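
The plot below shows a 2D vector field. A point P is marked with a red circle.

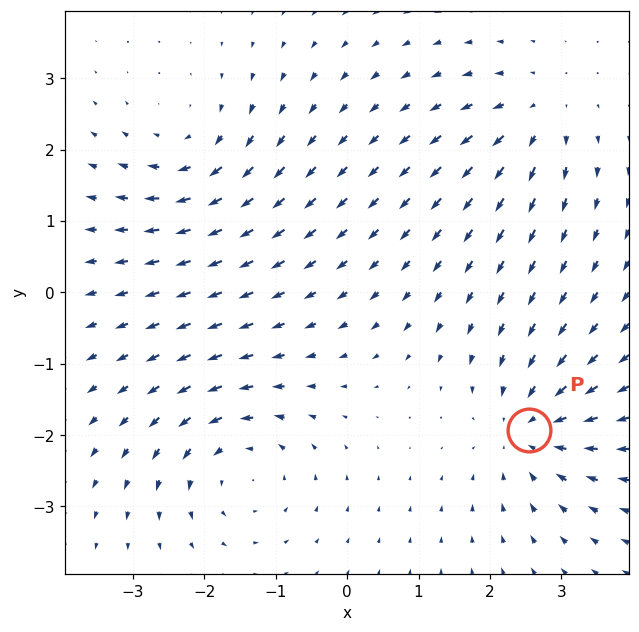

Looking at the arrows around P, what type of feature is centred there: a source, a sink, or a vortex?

sink

At P (2.6, -1.9) the arrows converge inward. Divergence about -5, curl ≈0 — negative divergence with near-zero curl is a sink.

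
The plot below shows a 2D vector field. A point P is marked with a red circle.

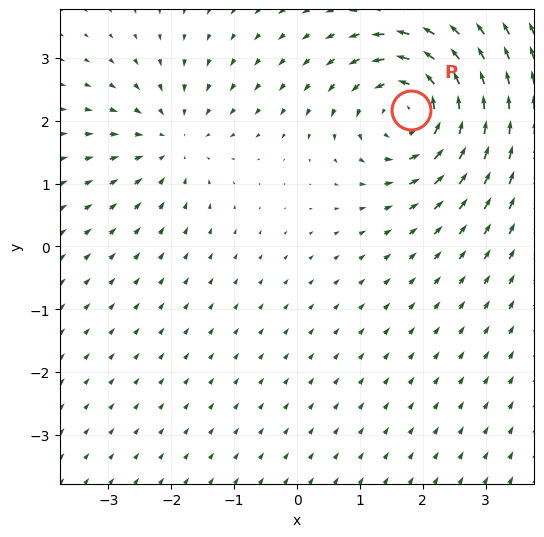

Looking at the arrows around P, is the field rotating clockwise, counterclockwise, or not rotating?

Near P at (1.8, 2.2) the arrows circulate counterclockwise. The curl (z-component) there is about +5; positive curl means counterclockwise rotation.

counterclockwise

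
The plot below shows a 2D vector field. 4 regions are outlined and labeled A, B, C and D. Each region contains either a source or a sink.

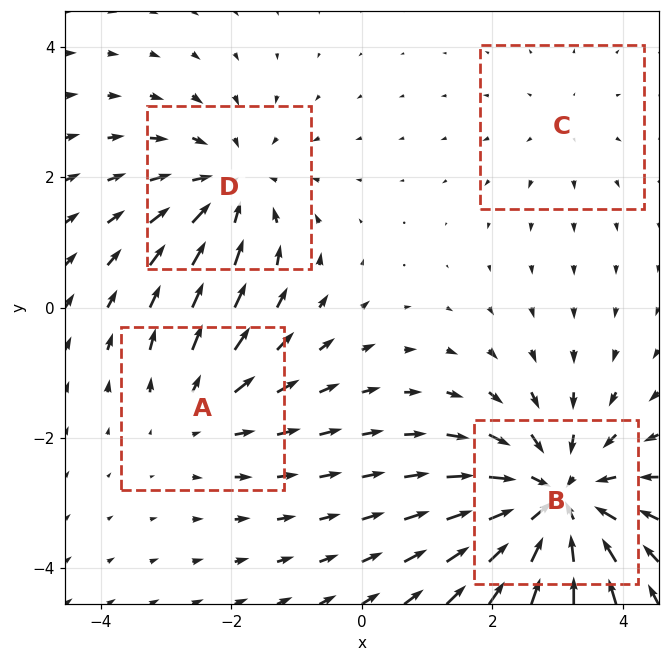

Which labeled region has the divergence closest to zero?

Divergence at each region's feature centre — A: about +3, B: about -7, C: about +2, D: about -4. Region C is closest to zero.

C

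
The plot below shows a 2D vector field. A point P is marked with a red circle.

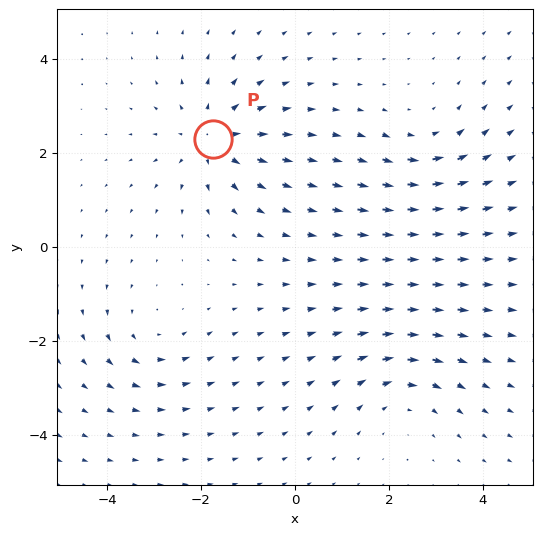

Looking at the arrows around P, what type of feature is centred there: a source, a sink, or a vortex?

At P (-1.7, 2.3) the arrows spread outward. Divergence about +5, curl ≈0 — positive divergence with near-zero curl is a source.

source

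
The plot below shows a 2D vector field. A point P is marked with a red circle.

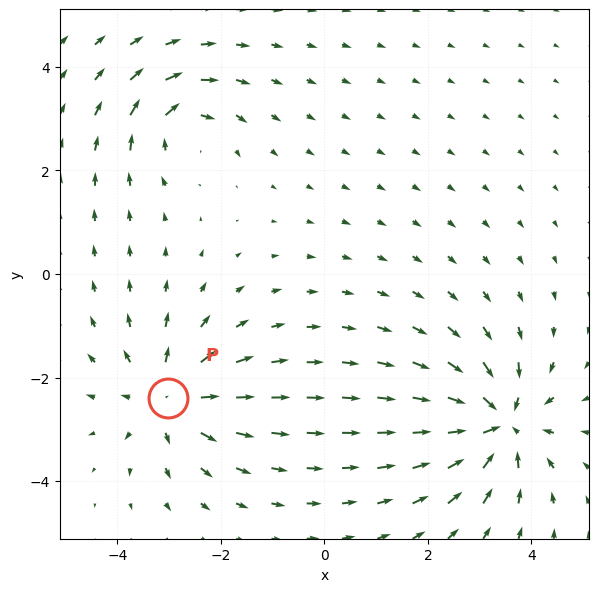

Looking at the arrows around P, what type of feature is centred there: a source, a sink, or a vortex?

At P (-3.0, -2.4) the arrows spread outward. Divergence about +4, curl ≈0 — positive divergence with near-zero curl is a source.

source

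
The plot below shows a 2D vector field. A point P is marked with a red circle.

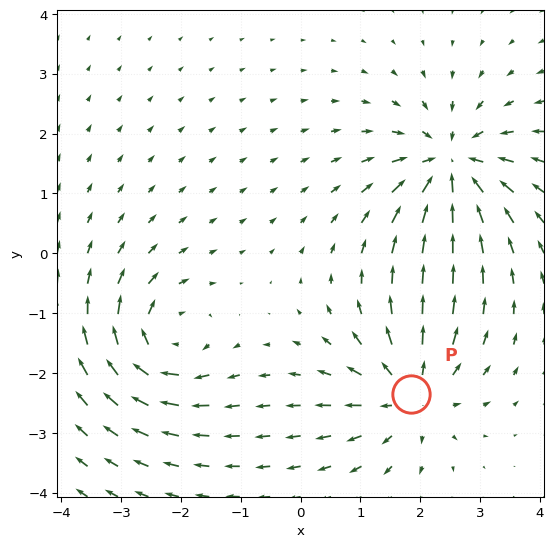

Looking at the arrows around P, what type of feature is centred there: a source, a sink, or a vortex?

source

At P (1.8, -2.4) the arrows spread outward. Divergence about +4, curl ≈0 — positive divergence with near-zero curl is a source.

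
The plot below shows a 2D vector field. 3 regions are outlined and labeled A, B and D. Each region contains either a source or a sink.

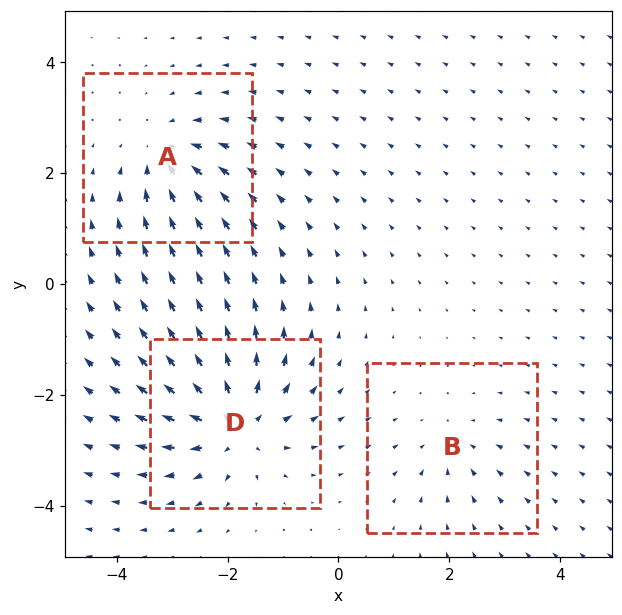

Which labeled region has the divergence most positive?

Divergence at each region's feature centre — A: about -4, B: about -3, D: about +6. Region D is most positive.

D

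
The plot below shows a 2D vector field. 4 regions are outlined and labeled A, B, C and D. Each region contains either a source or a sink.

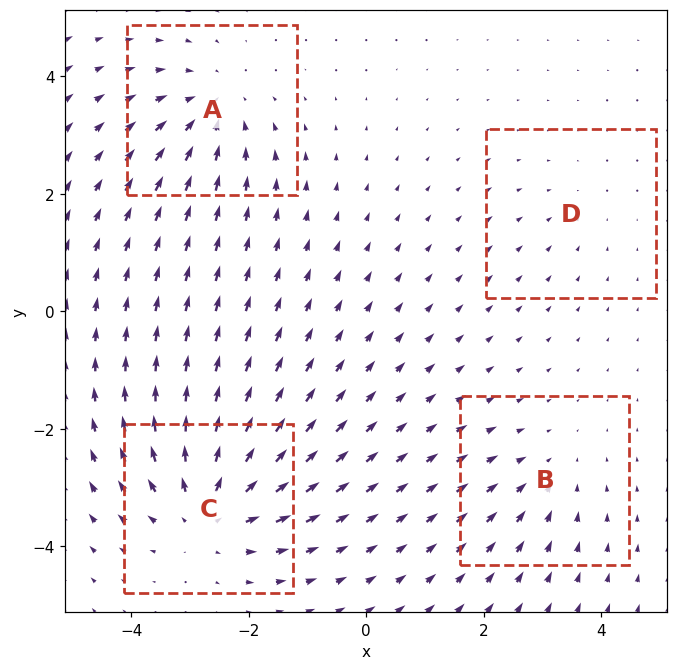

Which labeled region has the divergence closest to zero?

Divergence at each region's feature centre — A: about -5, B: about -3, C: about +6, D: about -2. Region D is closest to zero.

D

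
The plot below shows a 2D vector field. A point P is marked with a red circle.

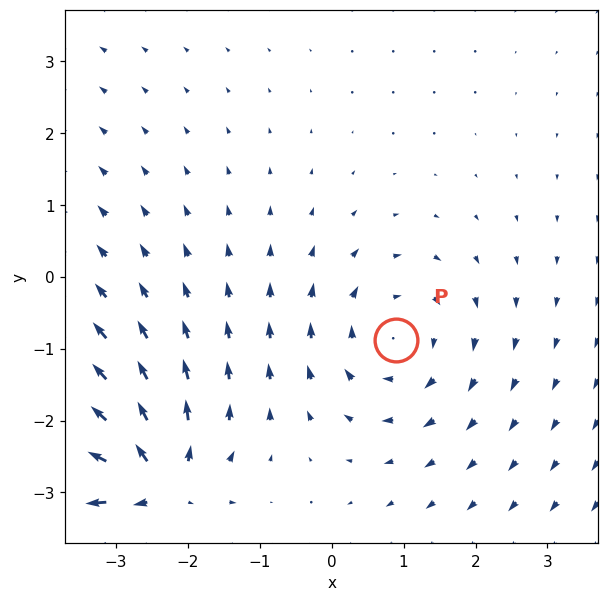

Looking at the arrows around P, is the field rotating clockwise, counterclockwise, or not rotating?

clockwise

Near P at (0.9, -0.9) the arrows circulate clockwise. The curl (z-component) there is about -3; negative curl means clockwise rotation.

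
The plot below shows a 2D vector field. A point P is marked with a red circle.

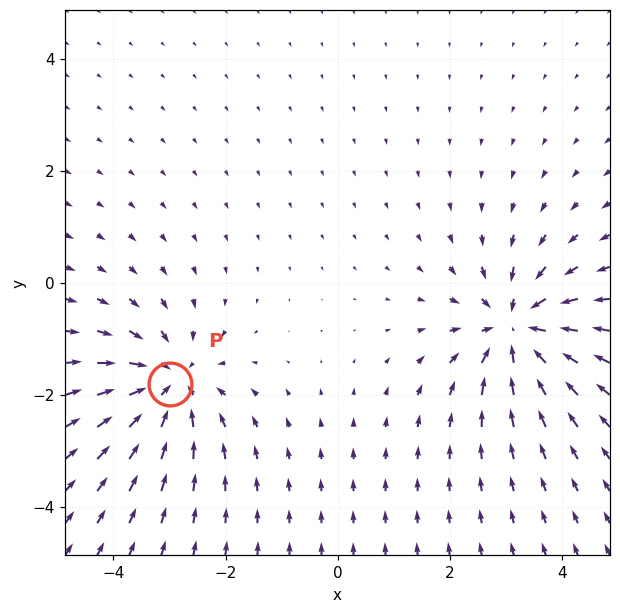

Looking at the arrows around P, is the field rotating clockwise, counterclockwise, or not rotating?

not rotating

Near P at (-3.0, -1.8) the arrows show no circulation. The curl there is ≈0.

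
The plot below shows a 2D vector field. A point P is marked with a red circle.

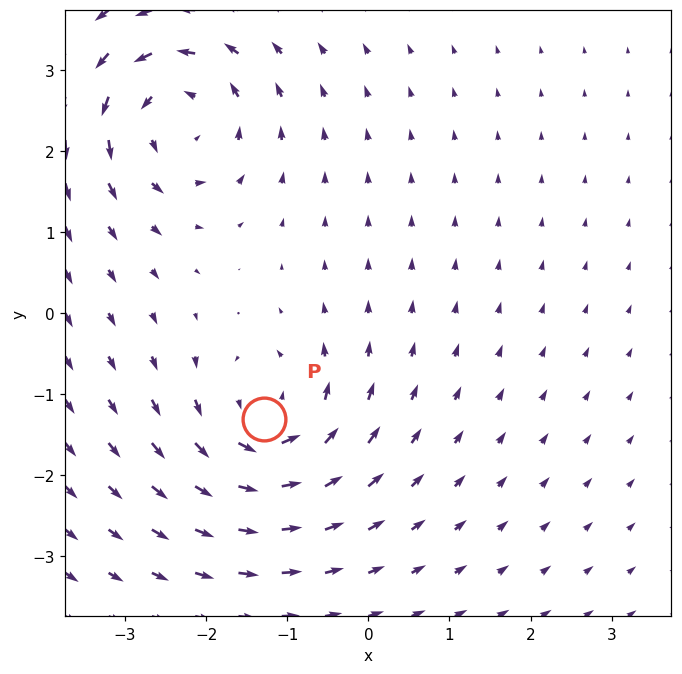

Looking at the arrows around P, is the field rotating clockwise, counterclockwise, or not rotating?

Near P at (-1.3, -1.3) the arrows circulate counterclockwise. The curl (z-component) there is about +6; positive curl means counterclockwise rotation.

counterclockwise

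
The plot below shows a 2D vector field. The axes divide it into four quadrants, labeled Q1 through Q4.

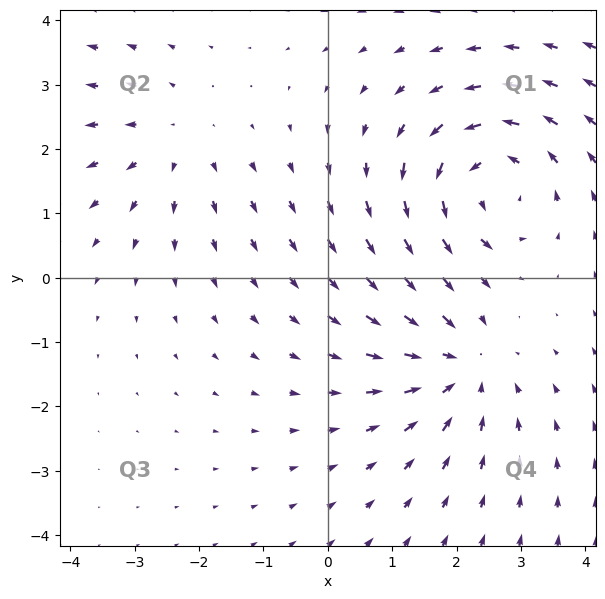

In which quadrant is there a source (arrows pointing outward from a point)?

The source sits at approximately (-2.4, 2.1), which lies in quadrant Q2. The divergence there is about +2, positive as expected for a source.

Q2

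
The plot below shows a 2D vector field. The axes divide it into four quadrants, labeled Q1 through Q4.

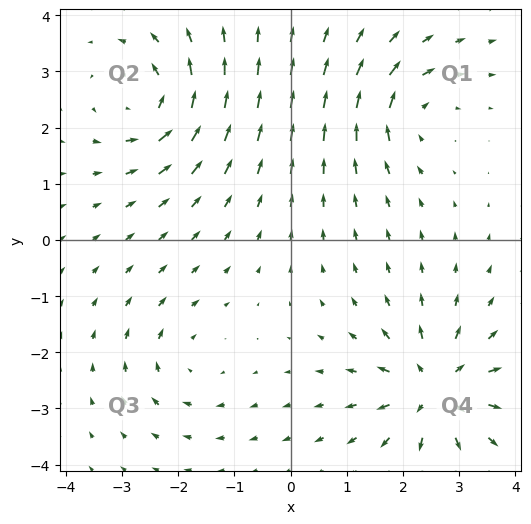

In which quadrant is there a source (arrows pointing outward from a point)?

The source sits at approximately (2.6, -2.6), which lies in quadrant Q4. The divergence there is about +6, positive as expected for a source.

Q4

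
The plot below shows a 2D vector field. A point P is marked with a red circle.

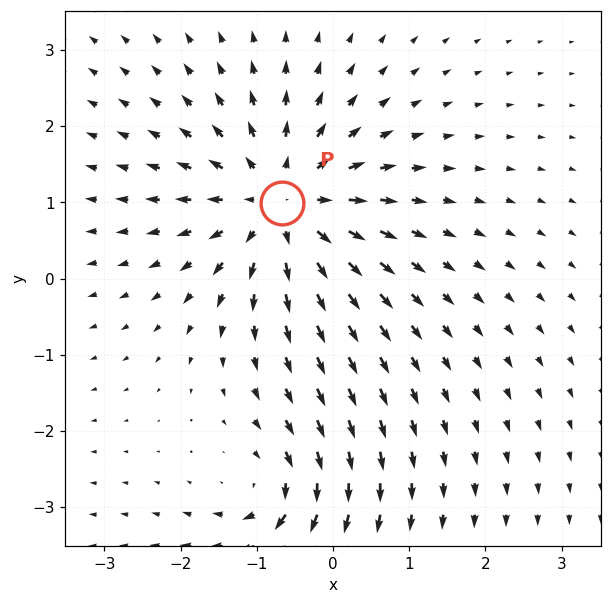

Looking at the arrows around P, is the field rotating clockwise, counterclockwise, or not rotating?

not rotating

Near P at (-0.7, 1.0) the arrows show no circulation. The curl there is ≈0.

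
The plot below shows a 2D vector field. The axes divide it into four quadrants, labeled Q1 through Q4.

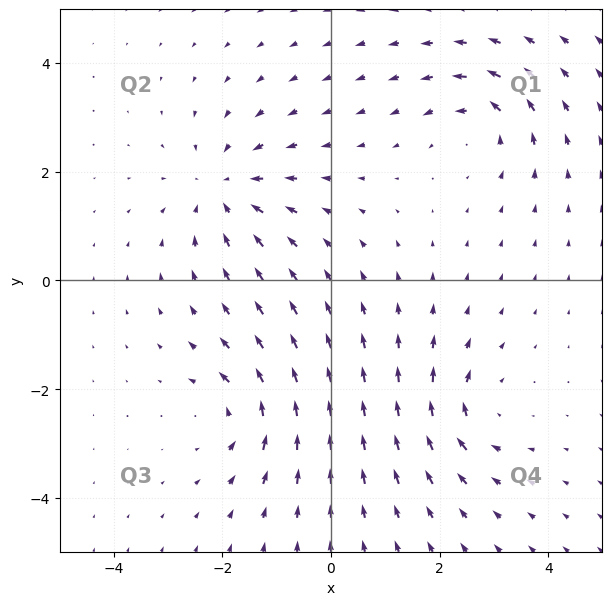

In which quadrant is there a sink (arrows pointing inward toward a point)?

The sink sits at approximately (-2.0, 1.7), which lies in quadrant Q2. The divergence there is about -4, negative as expected for a sink.

Q2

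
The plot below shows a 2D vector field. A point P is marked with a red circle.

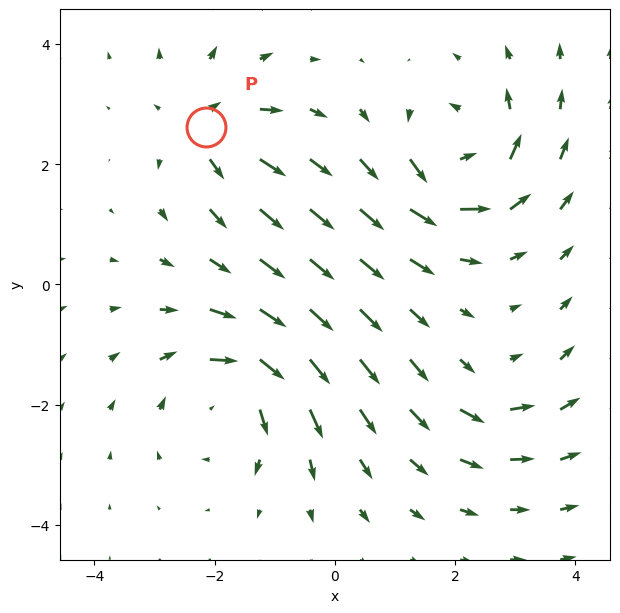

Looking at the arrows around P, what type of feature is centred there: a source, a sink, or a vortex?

source

At P (-2.1, 2.6) the arrows spread outward. Divergence about +4, curl ≈0 — positive divergence with near-zero curl is a source.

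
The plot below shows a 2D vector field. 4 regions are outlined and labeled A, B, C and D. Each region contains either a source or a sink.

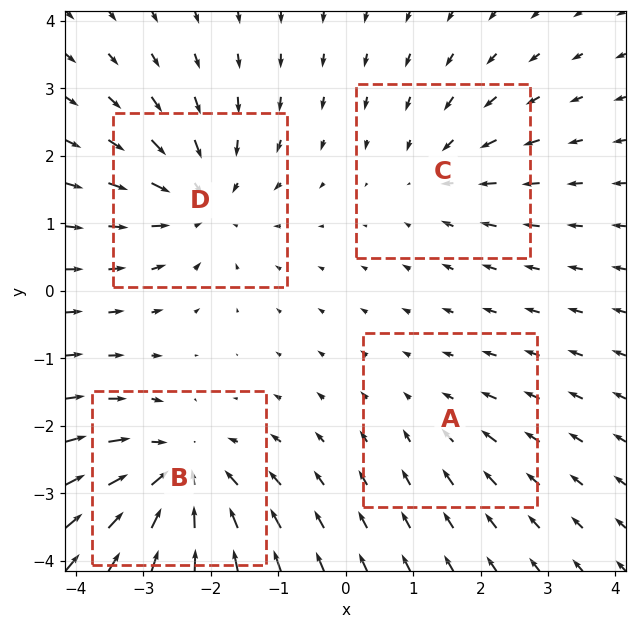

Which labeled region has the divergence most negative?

B

Divergence at each region's feature centre — A: about -2, B: about -6, C: about -3, D: about -5. Region B is most negative.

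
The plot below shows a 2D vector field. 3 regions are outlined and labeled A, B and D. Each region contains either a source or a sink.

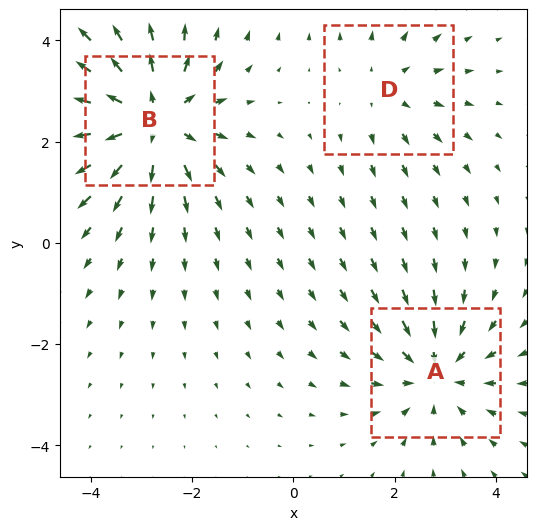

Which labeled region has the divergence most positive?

Divergence at each region's feature centre — A: about -3, B: about +4, D: about +2. Region B is most positive.

B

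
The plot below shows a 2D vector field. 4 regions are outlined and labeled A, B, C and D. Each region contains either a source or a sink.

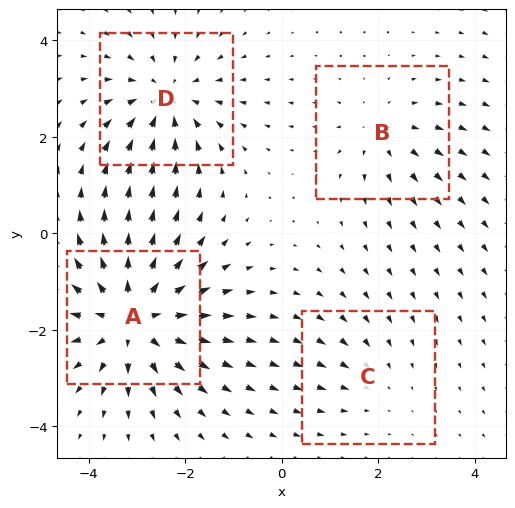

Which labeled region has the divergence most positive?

A

Divergence at each region's feature centre — A: about +6, B: about +3, C: about -2, D: about -4. Region A is most positive.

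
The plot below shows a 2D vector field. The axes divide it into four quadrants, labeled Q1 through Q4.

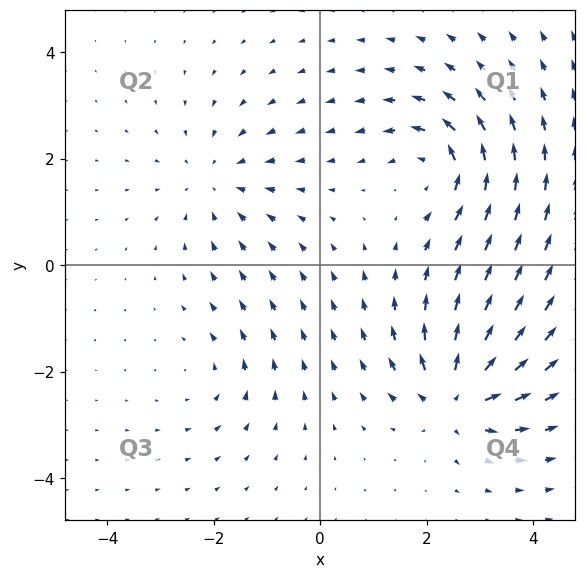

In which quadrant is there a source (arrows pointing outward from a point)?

Q4

The source sits at approximately (2.6, -2.5), which lies in quadrant Q4. The divergence there is about +7, positive as expected for a source.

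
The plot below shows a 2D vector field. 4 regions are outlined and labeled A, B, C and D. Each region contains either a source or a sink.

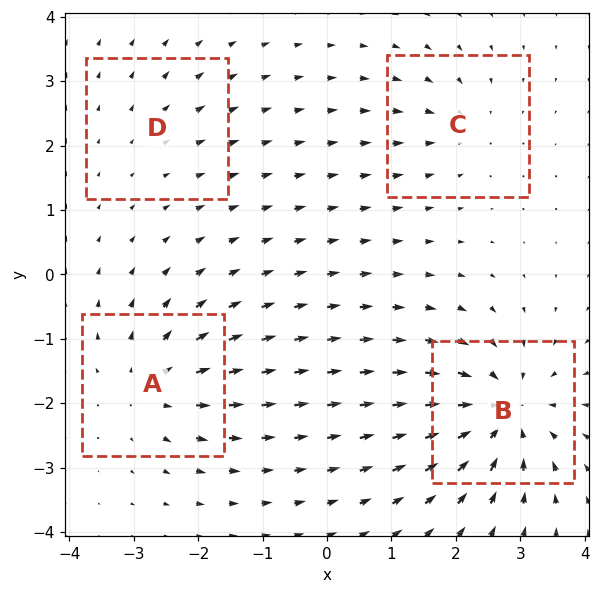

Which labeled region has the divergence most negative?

Divergence at each region's feature centre — A: about +5, B: about -8, C: about -4, D: about +2. Region B is most negative.

B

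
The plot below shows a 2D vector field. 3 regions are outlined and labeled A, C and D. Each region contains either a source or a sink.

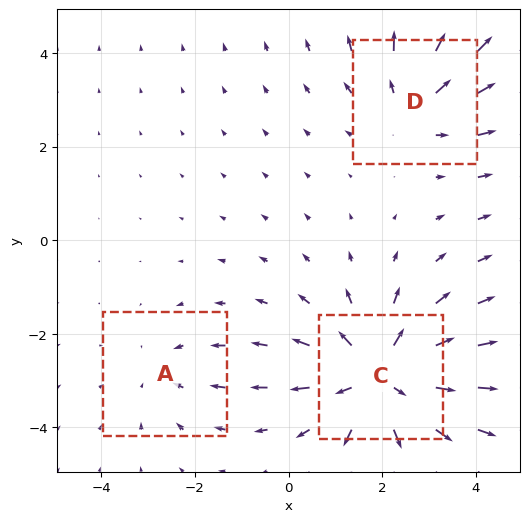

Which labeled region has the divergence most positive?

C

Divergence at each region's feature centre — A: about -2, C: about +4, D: about +3. Region C is most positive.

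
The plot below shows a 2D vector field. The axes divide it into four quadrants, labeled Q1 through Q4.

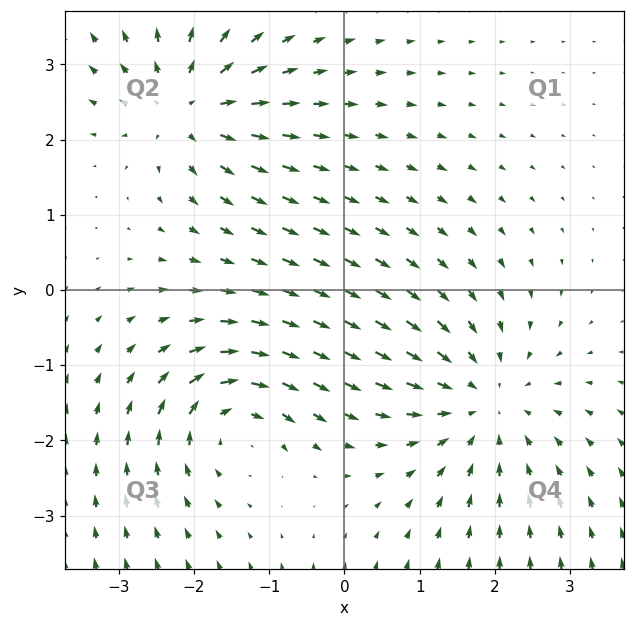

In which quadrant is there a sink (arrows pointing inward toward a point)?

The sink sits at approximately (1.8, -1.5), which lies in quadrant Q4. The divergence there is about -4, negative as expected for a sink.

Q4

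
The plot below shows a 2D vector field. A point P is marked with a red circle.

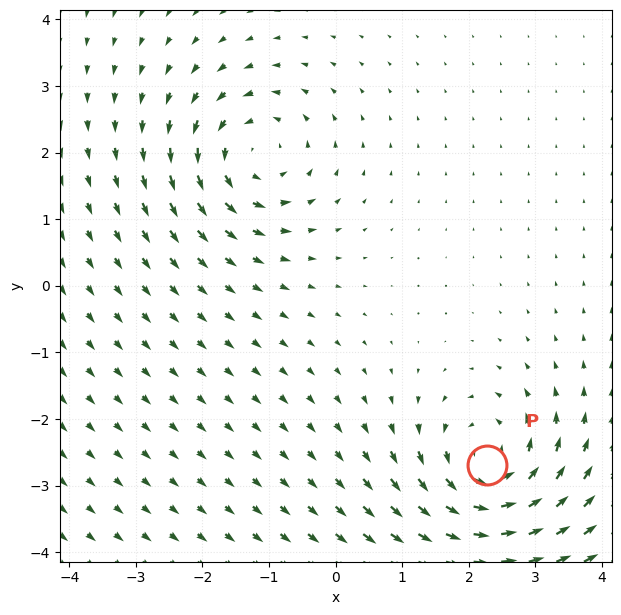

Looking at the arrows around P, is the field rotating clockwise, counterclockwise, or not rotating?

counterclockwise

Near P at (2.3, -2.7) the arrows circulate counterclockwise. The curl (z-component) there is about +4; positive curl means counterclockwise rotation.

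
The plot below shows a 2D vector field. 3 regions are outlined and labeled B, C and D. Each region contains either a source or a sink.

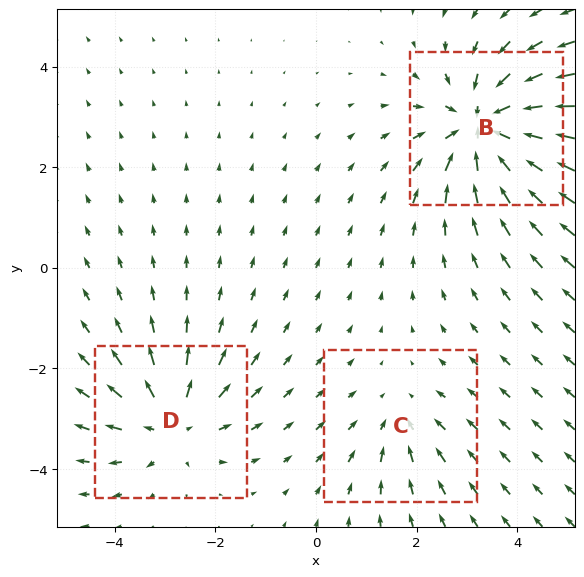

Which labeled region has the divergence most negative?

B

Divergence at each region's feature centre — B: about -5, C: about -2, D: about +3. Region B is most negative.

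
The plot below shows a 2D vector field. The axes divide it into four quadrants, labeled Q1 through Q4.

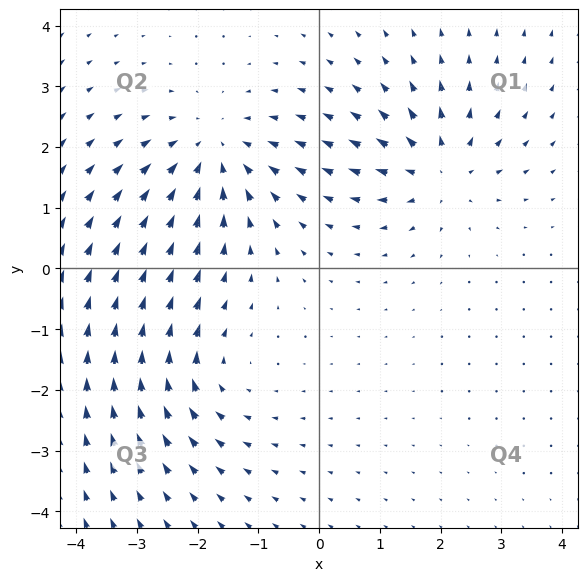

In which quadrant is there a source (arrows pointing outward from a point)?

Q1

The source sits at approximately (2.0, 1.6), which lies in quadrant Q1. The divergence there is about +4, positive as expected for a source.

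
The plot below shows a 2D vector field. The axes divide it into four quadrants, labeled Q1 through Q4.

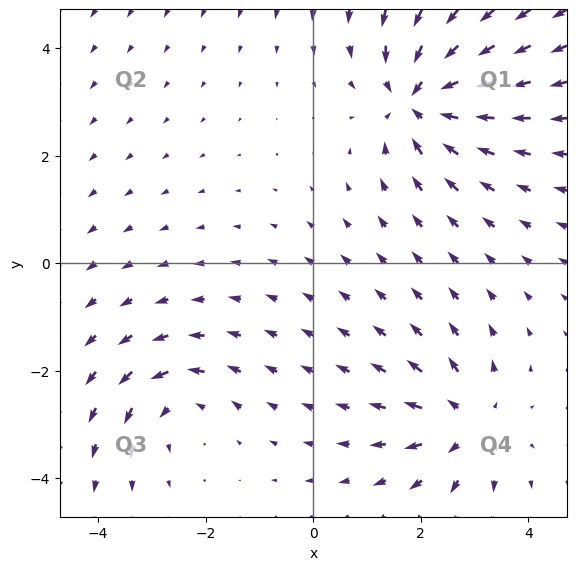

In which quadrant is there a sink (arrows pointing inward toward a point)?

The sink sits at approximately (2.0, 3.0), which lies in quadrant Q1. The divergence there is about -5, negative as expected for a sink.

Q1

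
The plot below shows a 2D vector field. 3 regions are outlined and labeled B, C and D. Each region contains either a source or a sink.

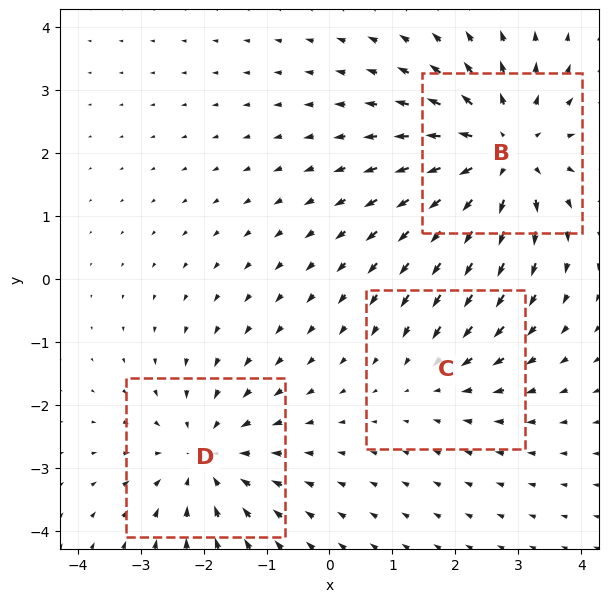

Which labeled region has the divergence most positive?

Divergence at each region's feature centre — B: about +4, C: about -2, D: about -3. Region B is most positive.

B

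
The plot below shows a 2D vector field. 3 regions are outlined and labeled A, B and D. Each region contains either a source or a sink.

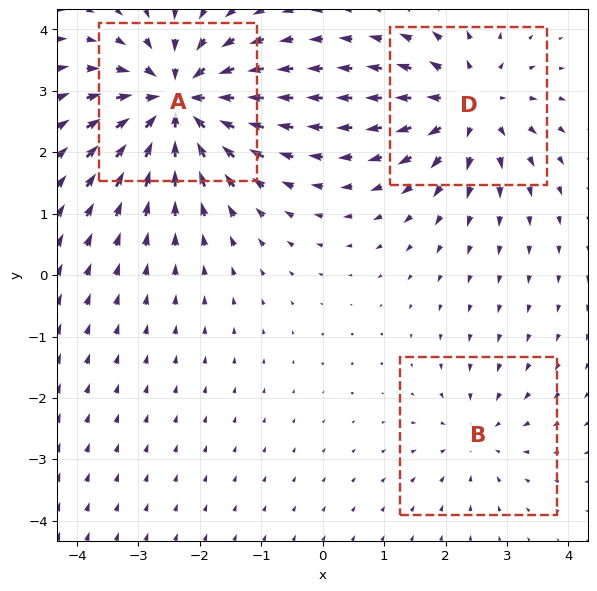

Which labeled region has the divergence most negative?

Divergence at each region's feature centre — A: about -6, B: about -2, D: about +4. Region A is most negative.

A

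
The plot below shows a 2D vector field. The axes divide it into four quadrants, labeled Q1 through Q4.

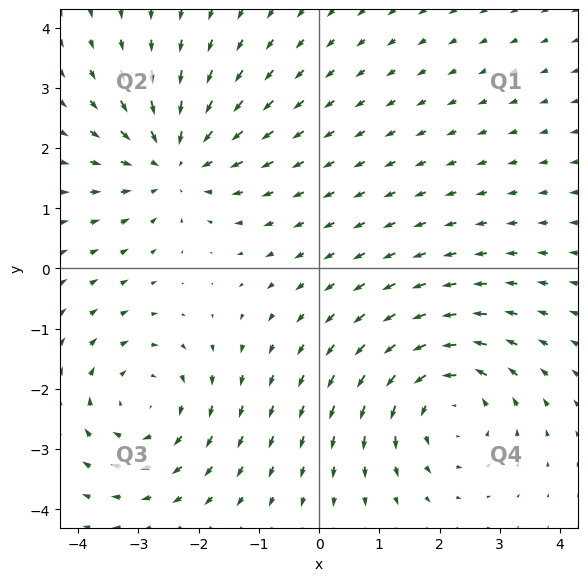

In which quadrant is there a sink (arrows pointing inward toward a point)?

Q2

The sink sits at approximately (-2.4, 1.8), which lies in quadrant Q2. The divergence there is about -4, negative as expected for a sink.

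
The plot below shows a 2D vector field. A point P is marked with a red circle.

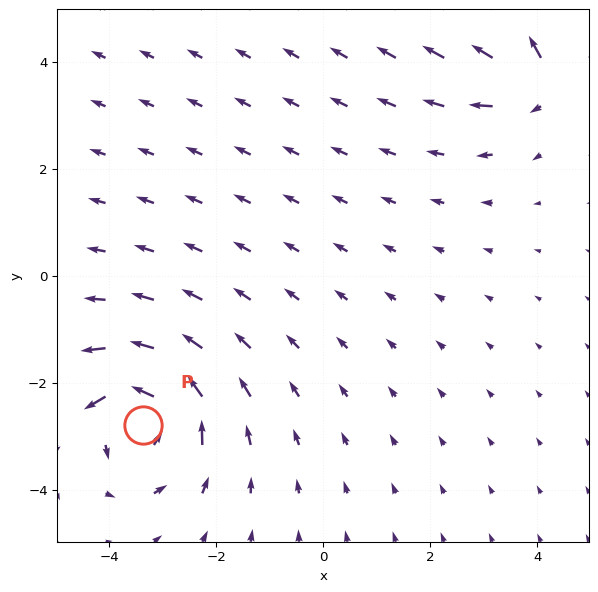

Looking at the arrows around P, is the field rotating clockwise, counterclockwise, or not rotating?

Near P at (-3.4, -2.8) the arrows circulate counterclockwise. The curl (z-component) there is about +4; positive curl means counterclockwise rotation.

counterclockwise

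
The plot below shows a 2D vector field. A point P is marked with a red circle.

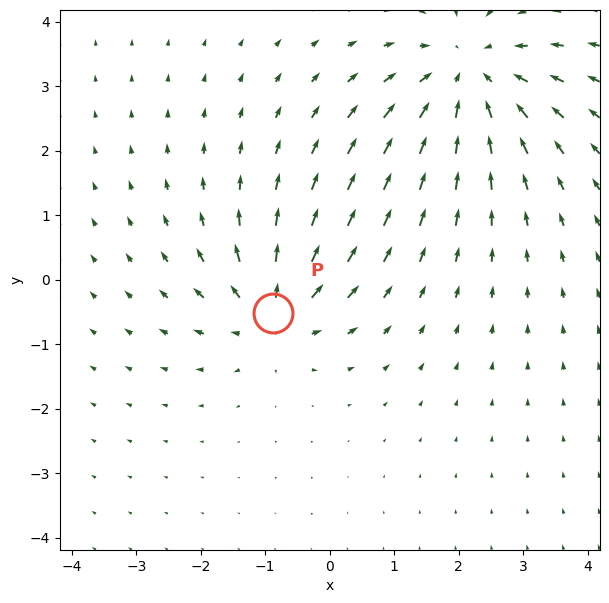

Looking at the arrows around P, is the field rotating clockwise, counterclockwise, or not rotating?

Near P at (-0.9, -0.5) the arrows show no circulation. The curl there is ≈0.

not rotating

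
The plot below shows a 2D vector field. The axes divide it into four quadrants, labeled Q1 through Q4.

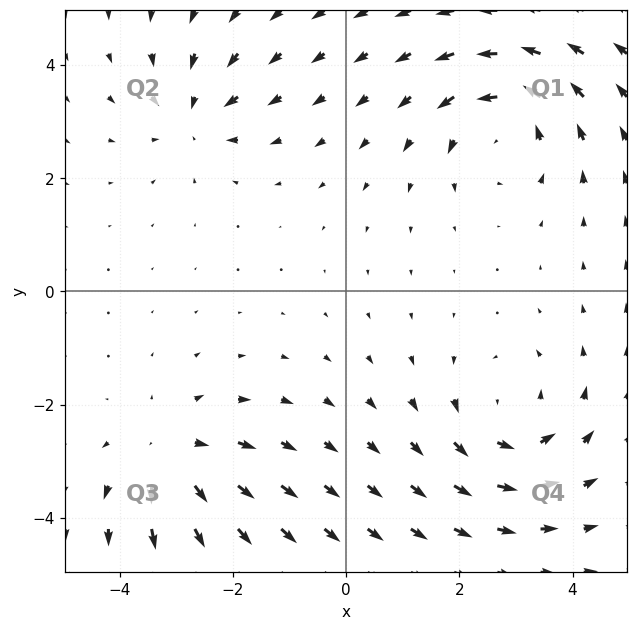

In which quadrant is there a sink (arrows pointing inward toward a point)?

Q2

The sink sits at approximately (-2.7, 3.1), which lies in quadrant Q2. The divergence there is about -4, negative as expected for a sink.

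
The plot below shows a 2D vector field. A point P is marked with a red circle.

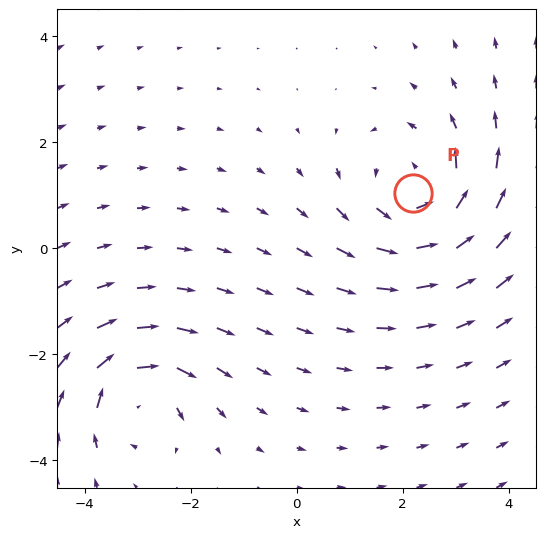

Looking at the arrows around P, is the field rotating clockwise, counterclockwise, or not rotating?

counterclockwise

Near P at (2.2, 1.0) the arrows circulate counterclockwise. The curl (z-component) there is about +3; positive curl means counterclockwise rotation.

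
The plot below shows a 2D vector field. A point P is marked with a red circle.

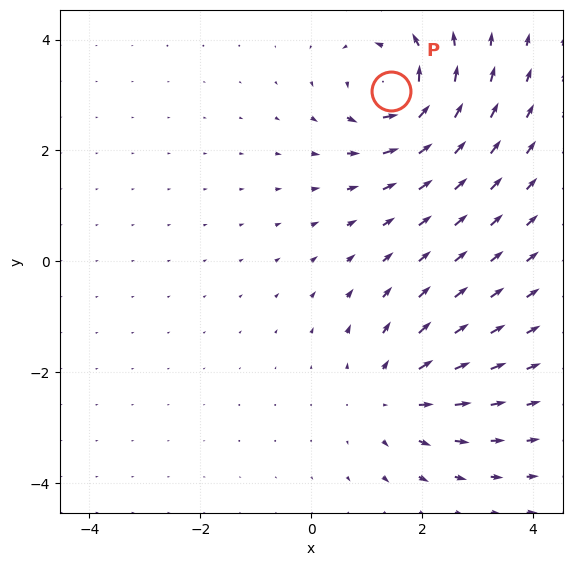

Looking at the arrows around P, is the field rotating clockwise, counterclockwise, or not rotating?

counterclockwise

Near P at (1.4, 3.1) the arrows circulate counterclockwise. The curl (z-component) there is about +7; positive curl means counterclockwise rotation.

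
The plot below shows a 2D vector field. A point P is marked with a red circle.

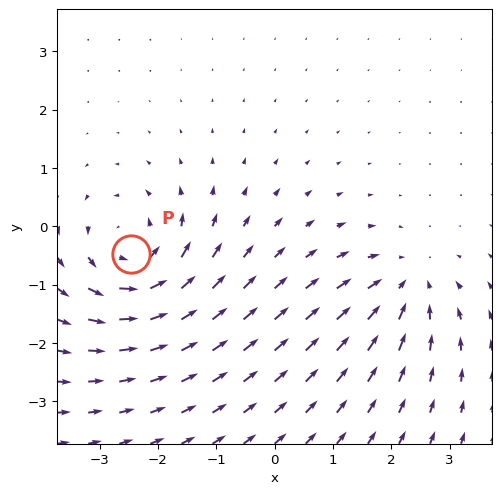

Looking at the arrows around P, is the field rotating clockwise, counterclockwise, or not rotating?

Near P at (-2.5, -0.5) the arrows circulate counterclockwise. The curl (z-component) there is about +5; positive curl means counterclockwise rotation.

counterclockwise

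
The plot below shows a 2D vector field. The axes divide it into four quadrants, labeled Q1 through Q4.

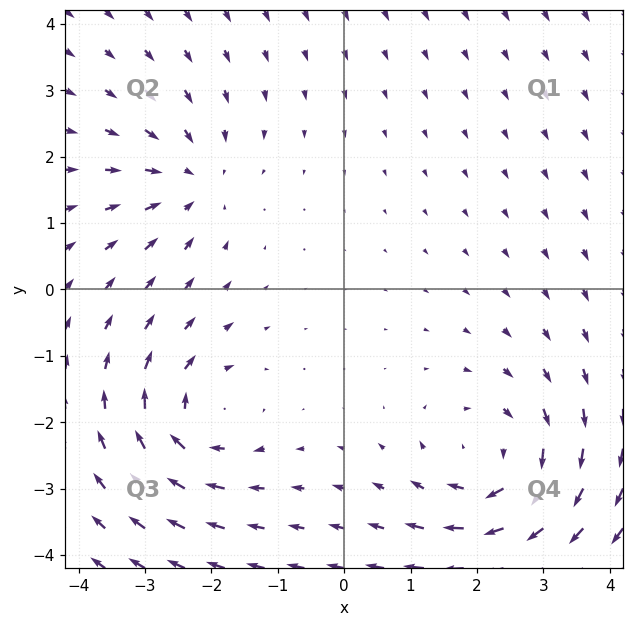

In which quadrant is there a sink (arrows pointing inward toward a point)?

Q2

The sink sits at approximately (-2.3, 1.6), which lies in quadrant Q2. The divergence there is about -3, negative as expected for a sink.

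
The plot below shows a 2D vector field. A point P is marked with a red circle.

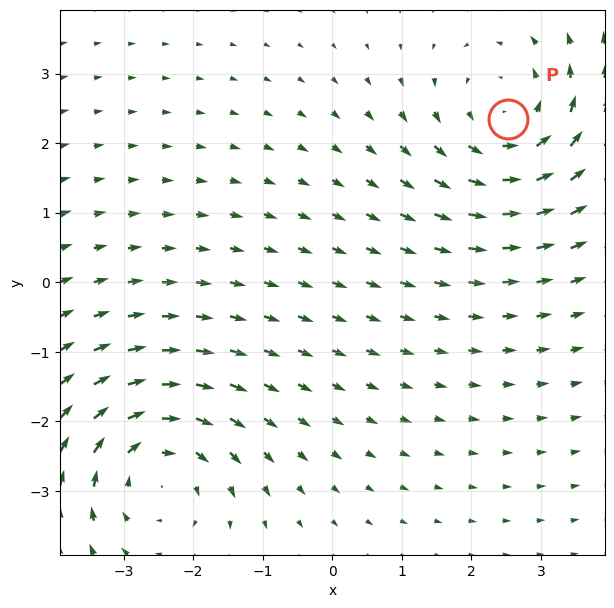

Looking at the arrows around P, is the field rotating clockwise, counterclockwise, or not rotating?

Near P at (2.5, 2.3) the arrows circulate counterclockwise. The curl (z-component) there is about +2; positive curl means counterclockwise rotation.

counterclockwise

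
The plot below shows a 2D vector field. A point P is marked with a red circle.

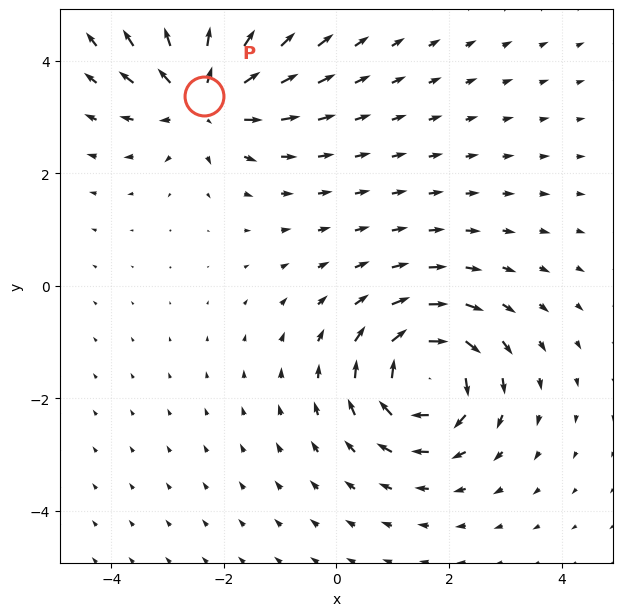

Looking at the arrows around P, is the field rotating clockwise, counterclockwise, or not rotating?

Near P at (-2.4, 3.4) the arrows show no circulation. The curl there is ≈0.

not rotating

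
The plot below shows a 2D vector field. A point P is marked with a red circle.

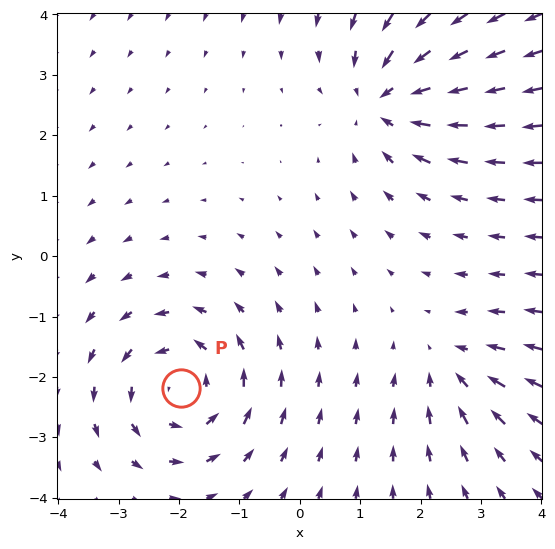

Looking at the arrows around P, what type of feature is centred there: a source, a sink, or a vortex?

vortex

At P (-2.0, -2.2) the arrows circulate counterclockwise. Divergence ≈0, curl about +5 — near-zero divergence with nonzero curl is a vortex.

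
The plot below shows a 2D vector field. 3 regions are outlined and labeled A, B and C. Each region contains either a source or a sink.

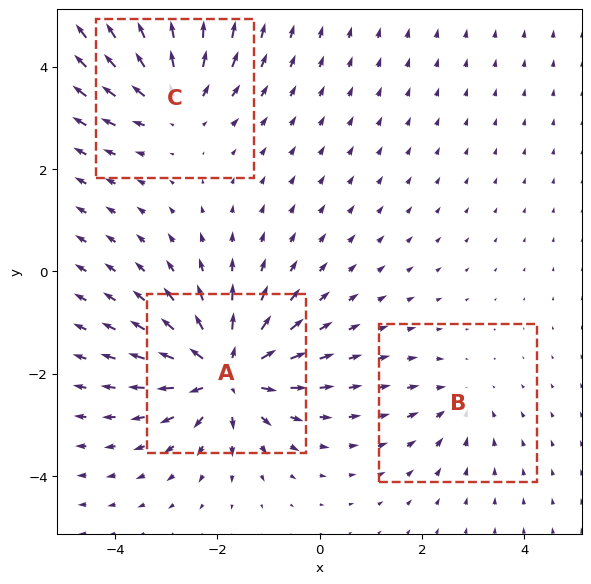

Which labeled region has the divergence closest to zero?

Divergence at each region's feature centre — A: about +6, B: about -2, C: about +4. Region B is closest to zero.

B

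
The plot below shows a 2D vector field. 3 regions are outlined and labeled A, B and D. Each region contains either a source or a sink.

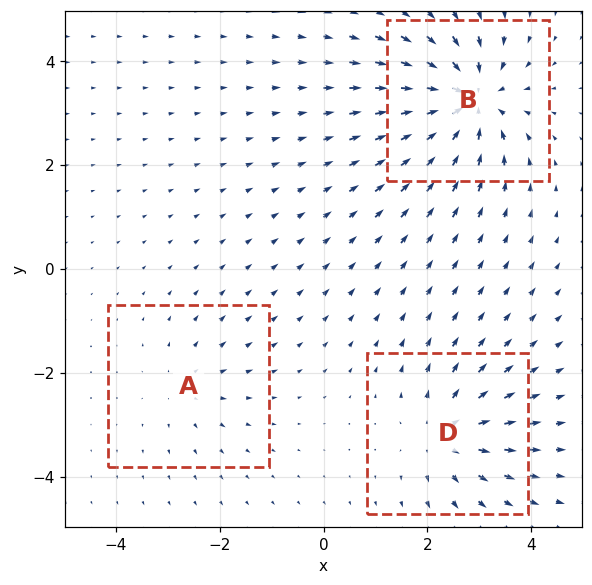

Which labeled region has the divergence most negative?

B

Divergence at each region's feature centre — A: about +2, B: about -5, D: about +4. Region B is most negative.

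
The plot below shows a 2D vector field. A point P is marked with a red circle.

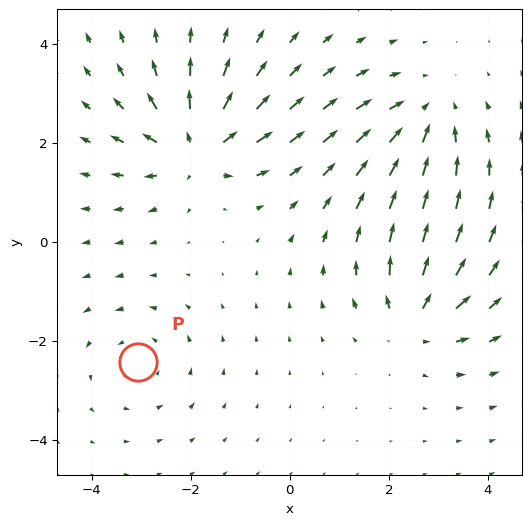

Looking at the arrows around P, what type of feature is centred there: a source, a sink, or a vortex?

At P (-3.1, -2.4) the arrows circulate counterclockwise. Divergence ≈0, curl about +3 — near-zero divergence with nonzero curl is a vortex.

vortex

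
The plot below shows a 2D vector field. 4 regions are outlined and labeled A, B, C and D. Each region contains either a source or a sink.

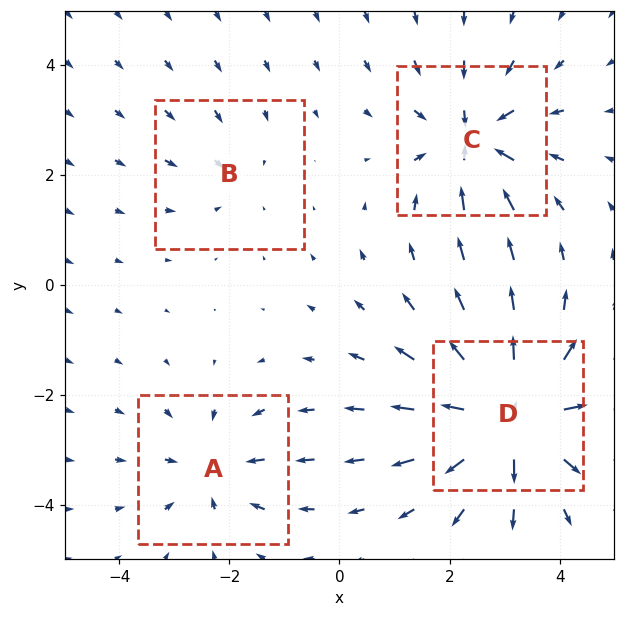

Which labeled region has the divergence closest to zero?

B

Divergence at each region's feature centre — A: about -4, B: about -2, C: about -5, D: about +7. Region B is closest to zero.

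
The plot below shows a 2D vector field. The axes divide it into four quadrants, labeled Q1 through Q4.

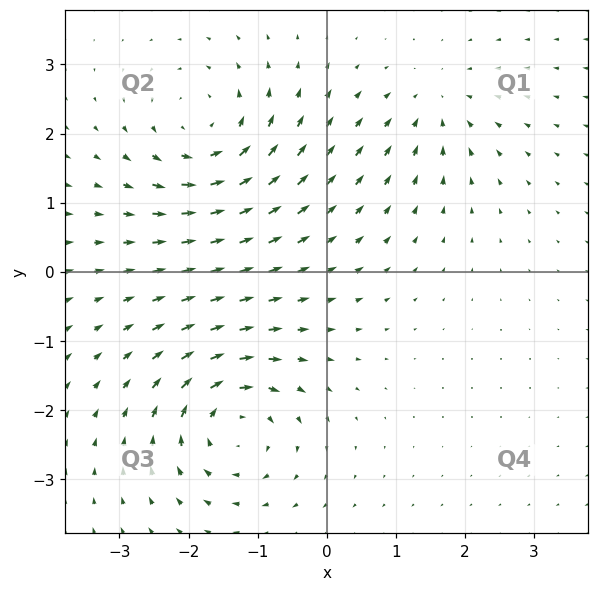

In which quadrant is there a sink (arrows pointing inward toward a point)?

Q1

The sink sits at approximately (1.6, 2.4), which lies in quadrant Q1. The divergence there is about -4, negative as expected for a sink.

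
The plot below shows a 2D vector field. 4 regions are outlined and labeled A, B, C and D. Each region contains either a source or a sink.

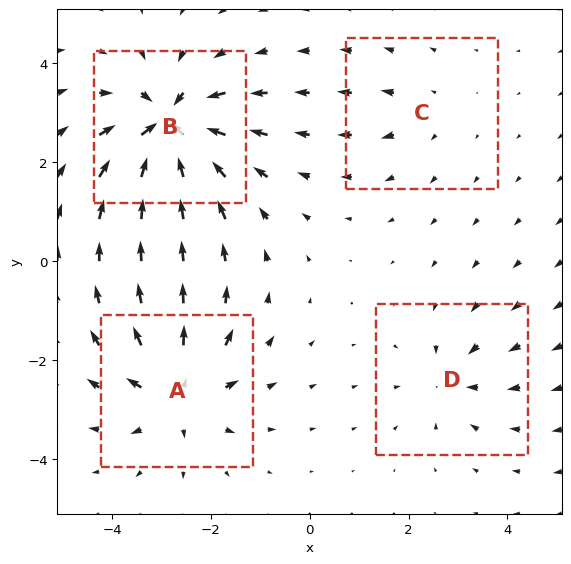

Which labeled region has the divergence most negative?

B

Divergence at each region's feature centre — A: about +6, B: about -8, C: about +2, D: about -3. Region B is most negative.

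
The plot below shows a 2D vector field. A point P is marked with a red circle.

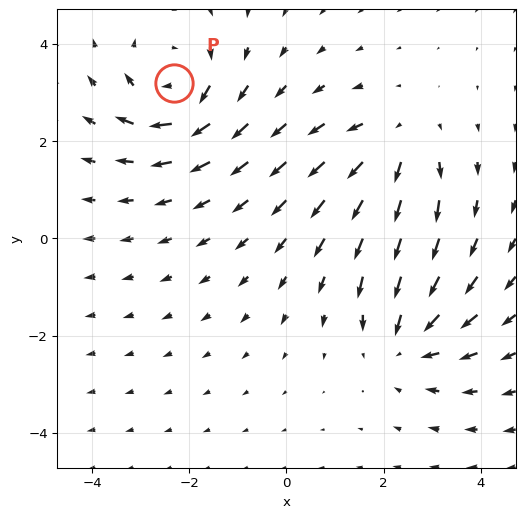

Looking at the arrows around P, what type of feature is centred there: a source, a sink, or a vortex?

vortex

At P (-2.3, 3.2) the arrows circulate clockwise. Divergence ≈0, curl about -5 — near-zero divergence with nonzero curl is a vortex.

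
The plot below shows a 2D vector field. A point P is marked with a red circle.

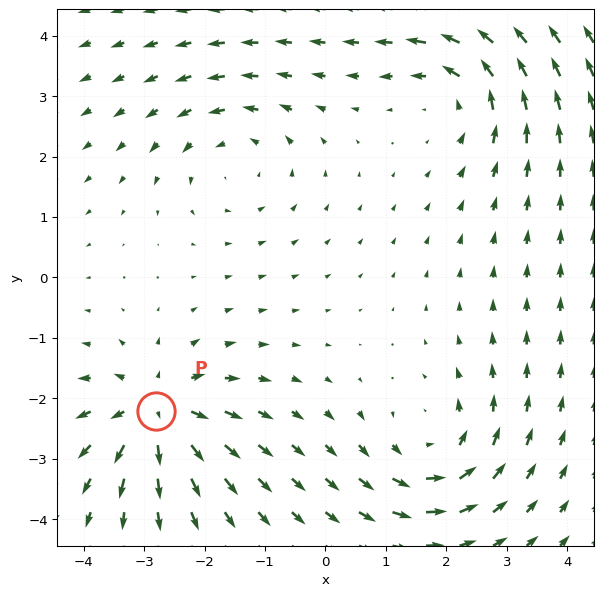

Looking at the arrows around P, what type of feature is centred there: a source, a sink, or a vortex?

source

At P (-2.8, -2.2) the arrows spread outward. Divergence about +6, curl ≈0 — positive divergence with near-zero curl is a source.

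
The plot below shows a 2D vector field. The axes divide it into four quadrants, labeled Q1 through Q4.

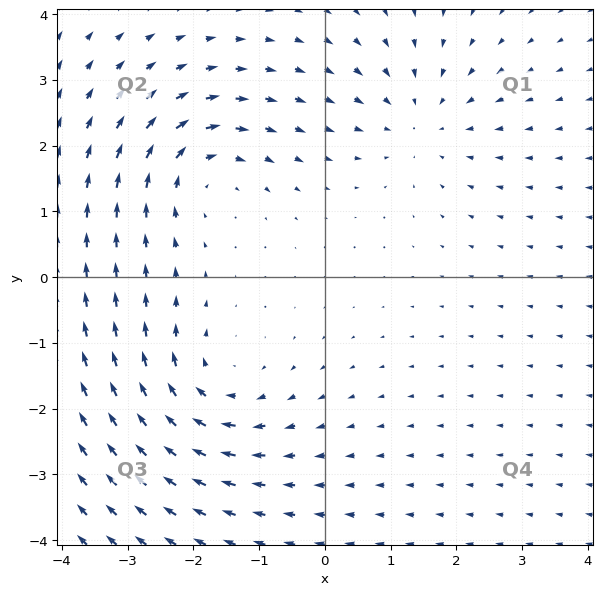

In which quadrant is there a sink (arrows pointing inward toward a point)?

The sink sits at approximately (1.4, 2.4), which lies in quadrant Q1. The divergence there is about -3, negative as expected for a sink.

Q1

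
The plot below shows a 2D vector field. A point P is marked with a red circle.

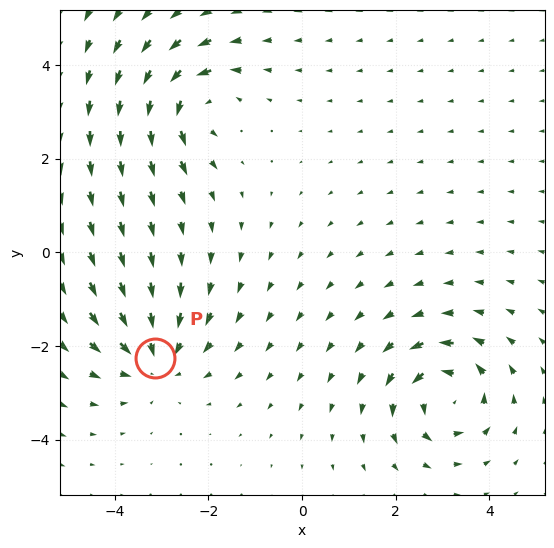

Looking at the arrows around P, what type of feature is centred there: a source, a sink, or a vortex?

sink

At P (-3.1, -2.3) the arrows converge inward. Divergence about -3, curl ≈0 — negative divergence with near-zero curl is a sink.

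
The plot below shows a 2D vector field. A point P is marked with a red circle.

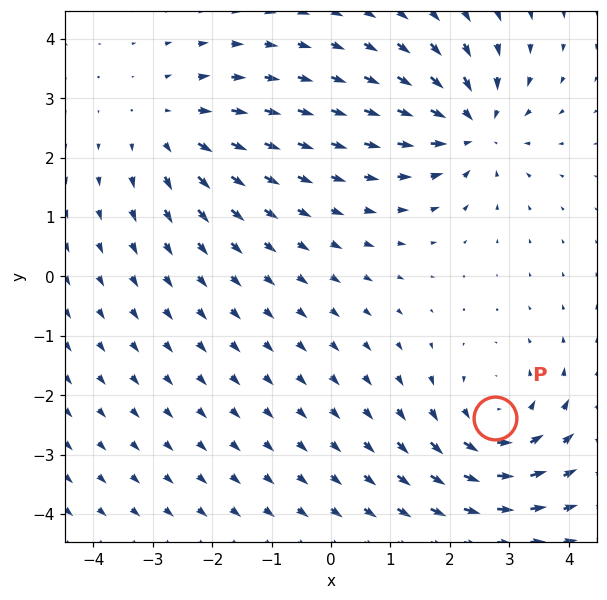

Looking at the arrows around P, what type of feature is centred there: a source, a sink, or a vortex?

vortex

At P (2.8, -2.4) the arrows circulate counterclockwise. Divergence ≈0, curl about +3 — near-zero divergence with nonzero curl is a vortex.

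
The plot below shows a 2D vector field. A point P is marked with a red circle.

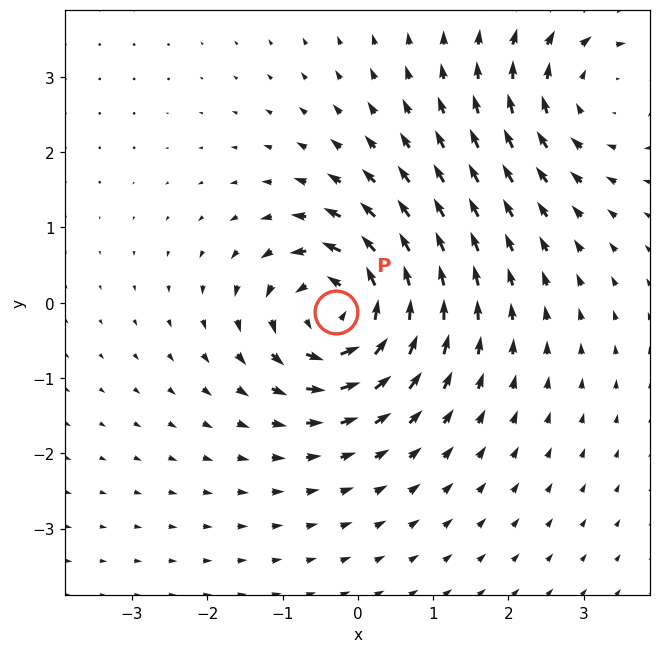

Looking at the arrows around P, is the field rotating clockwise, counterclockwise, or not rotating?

Near P at (-0.3, -0.1) the arrows circulate counterclockwise. The curl (z-component) there is about +6; positive curl means counterclockwise rotation.

counterclockwise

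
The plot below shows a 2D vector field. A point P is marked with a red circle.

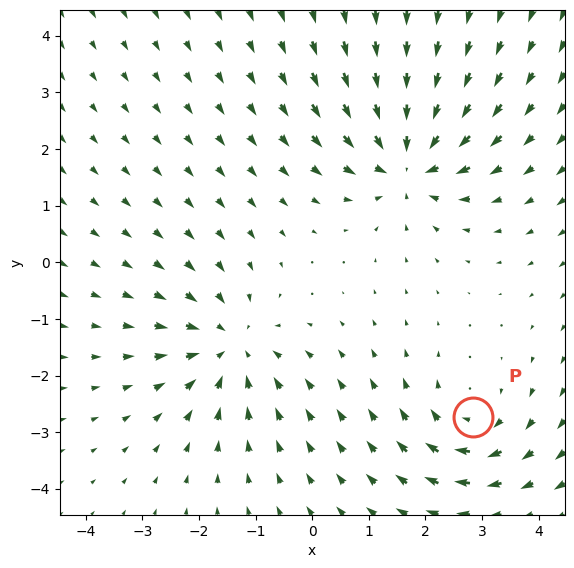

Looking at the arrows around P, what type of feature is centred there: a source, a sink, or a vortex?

At P (2.8, -2.7) the arrows circulate clockwise. Divergence ≈0, curl about -4 — near-zero divergence with nonzero curl is a vortex.

vortex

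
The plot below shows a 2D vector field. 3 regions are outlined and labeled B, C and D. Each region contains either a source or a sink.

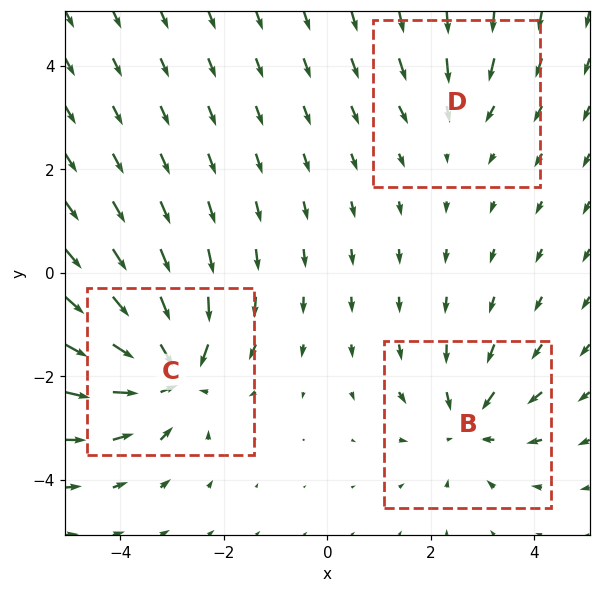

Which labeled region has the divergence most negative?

C

Divergence at each region's feature centre — B: about -4, C: about -6, D: about -2. Region C is most negative.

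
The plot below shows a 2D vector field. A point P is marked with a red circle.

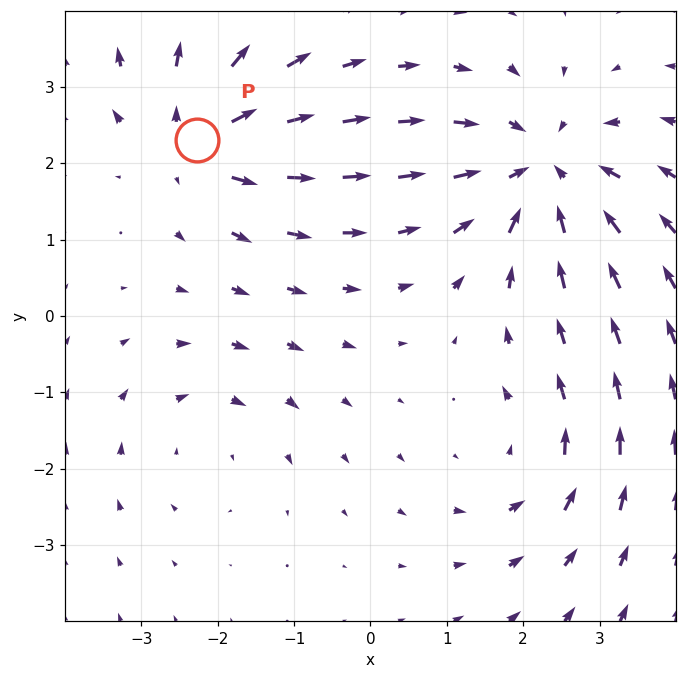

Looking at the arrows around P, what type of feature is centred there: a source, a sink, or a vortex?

At P (-2.3, 2.3) the arrows spread outward. Divergence about +5, curl ≈0 — positive divergence with near-zero curl is a source.

source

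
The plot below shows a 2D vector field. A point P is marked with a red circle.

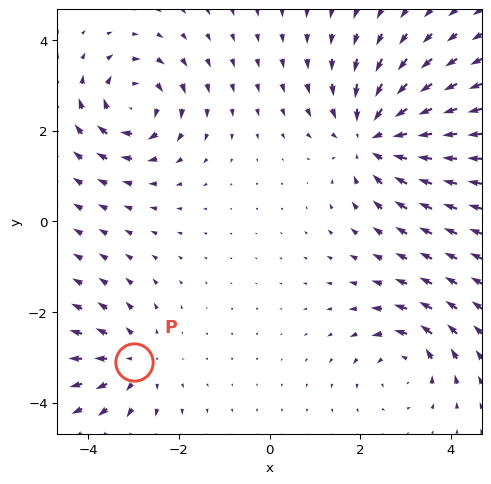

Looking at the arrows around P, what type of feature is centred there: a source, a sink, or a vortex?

source

At P (-3.0, -3.1) the arrows spread outward. Divergence about +3, curl ≈0 — positive divergence with near-zero curl is a source.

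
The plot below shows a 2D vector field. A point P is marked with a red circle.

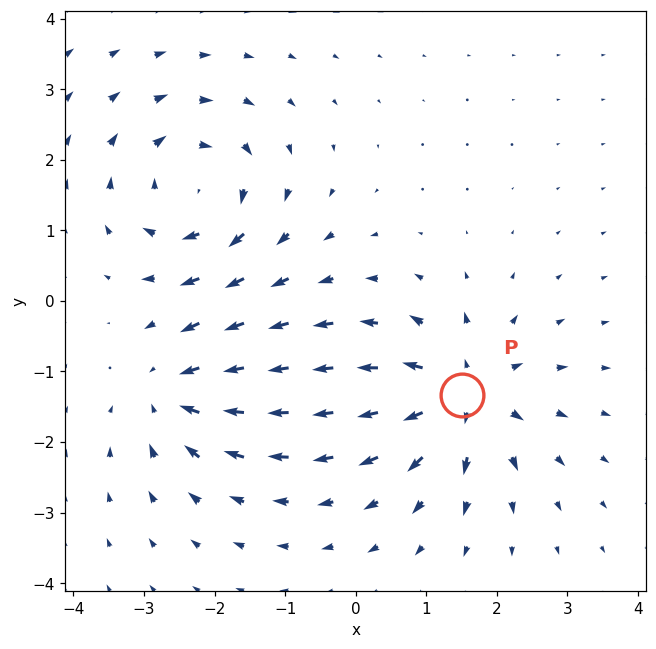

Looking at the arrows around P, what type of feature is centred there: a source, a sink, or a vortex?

At P (1.5, -1.3) the arrows spread outward. Divergence about +6, curl ≈0 — positive divergence with near-zero curl is a source.

source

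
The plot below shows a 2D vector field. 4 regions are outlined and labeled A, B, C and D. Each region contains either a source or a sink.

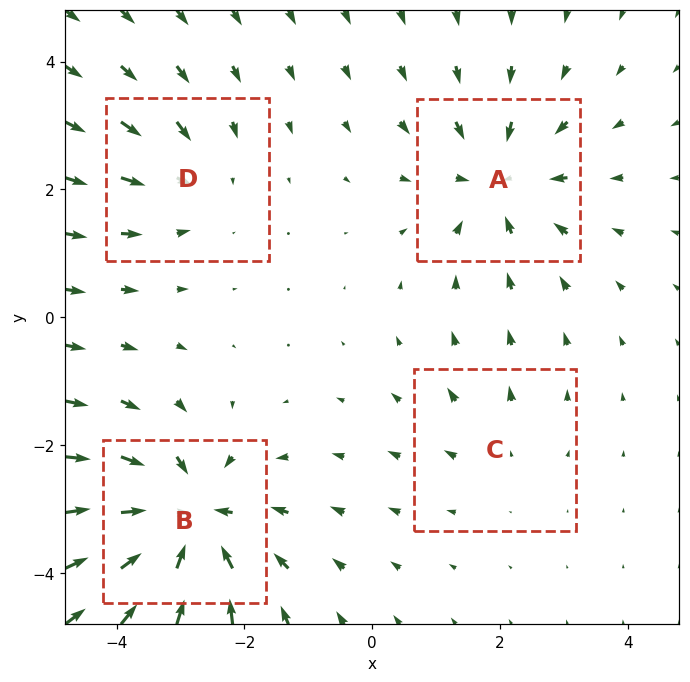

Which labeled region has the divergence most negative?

B

Divergence at each region's feature centre — A: about -5, B: about -7, C: about +2, D: about -3. Region B is most negative.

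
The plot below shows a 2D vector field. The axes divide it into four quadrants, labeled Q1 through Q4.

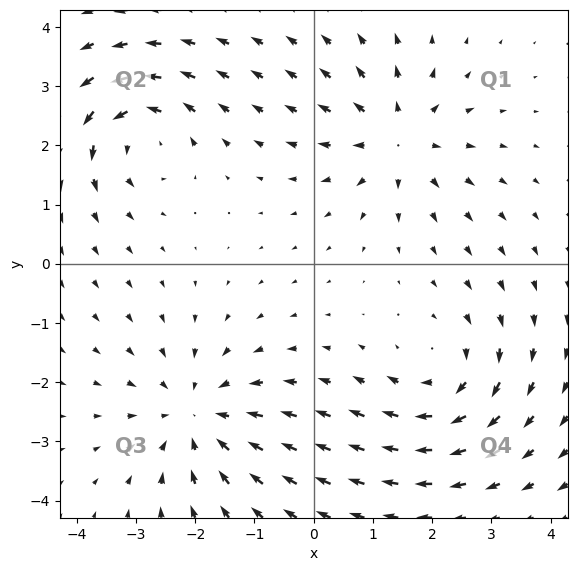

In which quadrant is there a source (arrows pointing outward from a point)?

The source sits at approximately (1.4, 2.1), which lies in quadrant Q1. The divergence there is about +4, positive as expected for a source.

Q1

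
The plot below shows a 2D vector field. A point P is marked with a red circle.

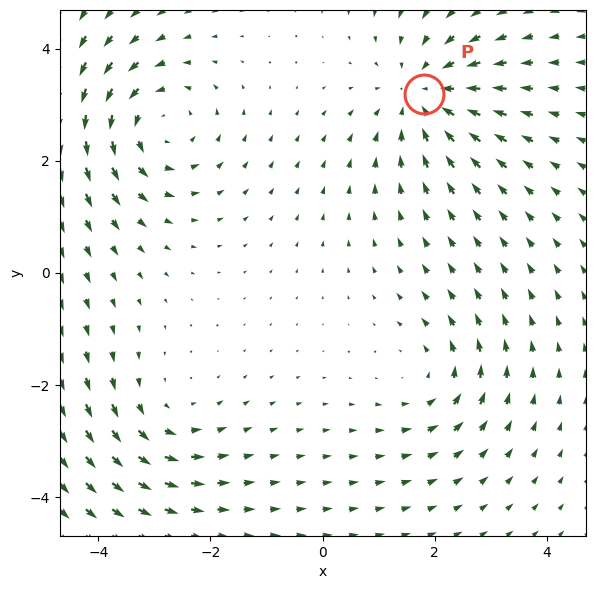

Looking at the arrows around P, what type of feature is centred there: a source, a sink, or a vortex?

At P (1.8, 3.2) the arrows converge inward. Divergence about -4, curl ≈0 — negative divergence with near-zero curl is a sink.

sink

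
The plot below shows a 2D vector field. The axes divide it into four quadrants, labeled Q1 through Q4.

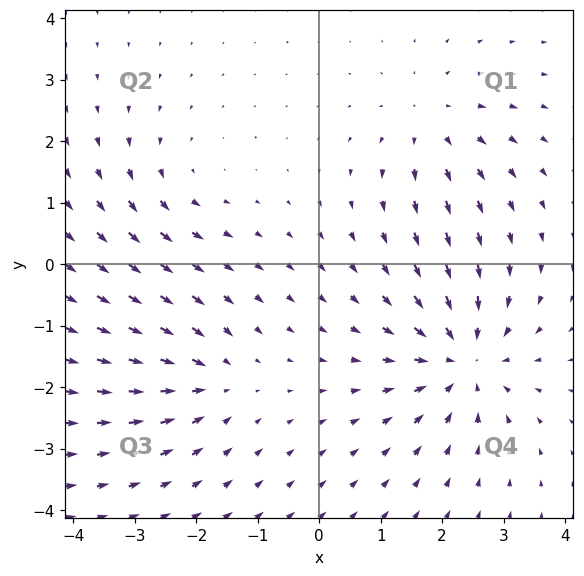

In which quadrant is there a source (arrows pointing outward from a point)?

The source sits at approximately (1.8, 2.3), which lies in quadrant Q1. The divergence there is about +3, positive as expected for a source.

Q1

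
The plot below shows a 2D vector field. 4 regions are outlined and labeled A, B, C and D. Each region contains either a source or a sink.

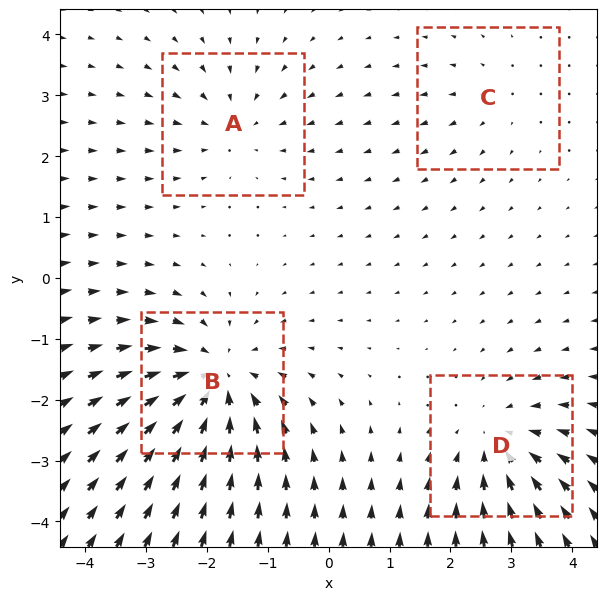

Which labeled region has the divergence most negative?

B

Divergence at each region's feature centre — A: about -3, B: about -6, C: about +2, D: about -5. Region B is most negative.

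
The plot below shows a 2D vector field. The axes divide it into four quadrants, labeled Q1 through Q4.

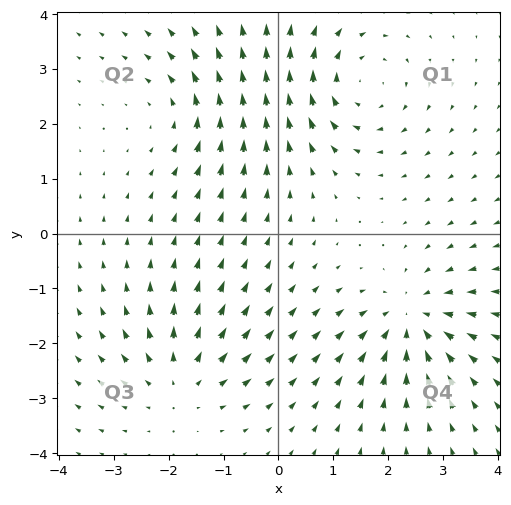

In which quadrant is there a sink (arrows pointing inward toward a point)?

Q4

The sink sits at approximately (2.4, -1.6), which lies in quadrant Q4. The divergence there is about -5, negative as expected for a sink.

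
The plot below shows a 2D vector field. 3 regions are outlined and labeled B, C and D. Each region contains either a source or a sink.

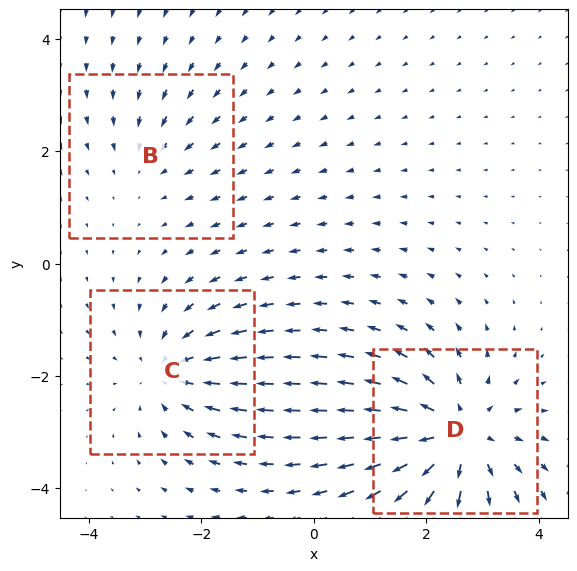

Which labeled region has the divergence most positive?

Divergence at each region's feature centre — B: about -2, C: about -3, D: about +5. Region D is most positive.

D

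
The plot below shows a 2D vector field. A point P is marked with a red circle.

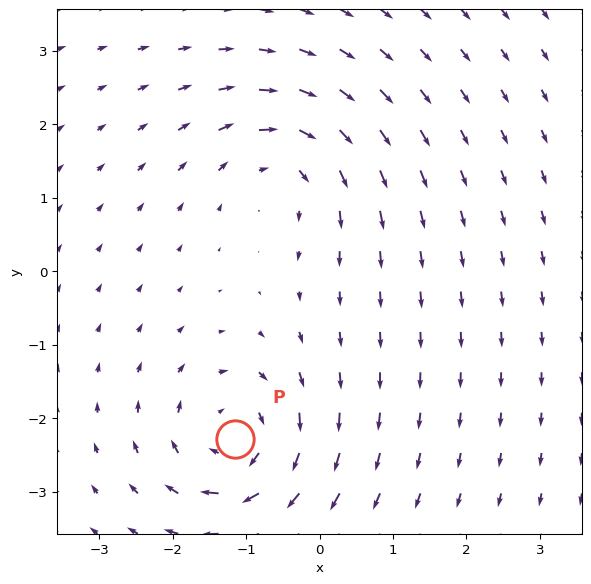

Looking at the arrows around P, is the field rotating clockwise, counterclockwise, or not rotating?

clockwise

Near P at (-1.1, -2.3) the arrows circulate clockwise. The curl (z-component) there is about -4; negative curl means clockwise rotation.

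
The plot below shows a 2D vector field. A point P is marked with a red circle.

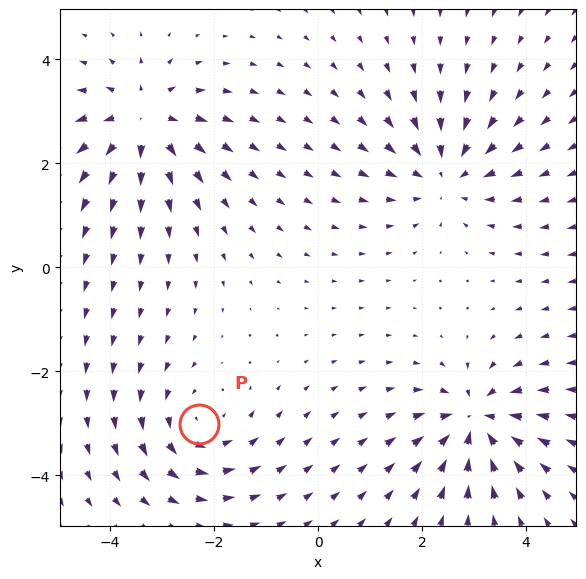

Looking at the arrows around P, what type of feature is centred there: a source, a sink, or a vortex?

At P (-2.3, -3.0) the arrows circulate counterclockwise. Divergence ≈0, curl about +4 — near-zero divergence with nonzero curl is a vortex.

vortex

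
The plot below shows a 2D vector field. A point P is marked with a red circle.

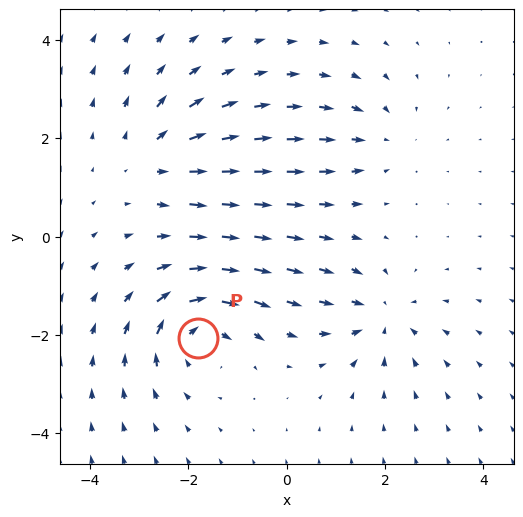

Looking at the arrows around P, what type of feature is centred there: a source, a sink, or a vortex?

vortex

At P (-1.8, -2.1) the arrows circulate clockwise. Divergence ≈0, curl about -5 — near-zero divergence with nonzero curl is a vortex.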